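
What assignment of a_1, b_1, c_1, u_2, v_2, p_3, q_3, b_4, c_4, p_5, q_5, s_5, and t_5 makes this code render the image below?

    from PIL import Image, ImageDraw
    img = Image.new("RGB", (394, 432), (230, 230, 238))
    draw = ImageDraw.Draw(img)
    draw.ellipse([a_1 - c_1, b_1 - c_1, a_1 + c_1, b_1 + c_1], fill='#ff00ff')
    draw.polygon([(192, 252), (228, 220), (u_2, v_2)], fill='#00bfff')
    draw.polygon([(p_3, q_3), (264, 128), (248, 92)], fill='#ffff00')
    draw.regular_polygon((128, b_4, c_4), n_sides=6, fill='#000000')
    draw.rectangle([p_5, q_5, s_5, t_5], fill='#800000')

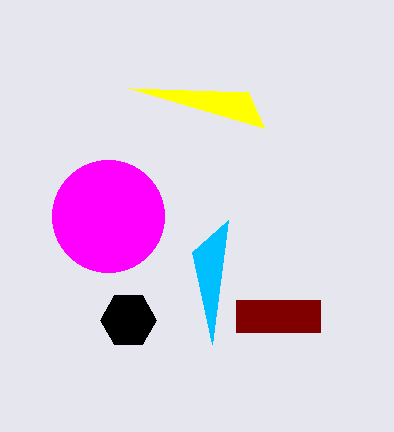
a_1 = 108; b_1 = 216; c_1 = 56; u_2 = 212; v_2 = 344; p_3 = 128; q_3 = 88; b_4 = 320; c_4 = 28; p_5 = 236; q_5 = 300; s_5 = 320; t_5 = 332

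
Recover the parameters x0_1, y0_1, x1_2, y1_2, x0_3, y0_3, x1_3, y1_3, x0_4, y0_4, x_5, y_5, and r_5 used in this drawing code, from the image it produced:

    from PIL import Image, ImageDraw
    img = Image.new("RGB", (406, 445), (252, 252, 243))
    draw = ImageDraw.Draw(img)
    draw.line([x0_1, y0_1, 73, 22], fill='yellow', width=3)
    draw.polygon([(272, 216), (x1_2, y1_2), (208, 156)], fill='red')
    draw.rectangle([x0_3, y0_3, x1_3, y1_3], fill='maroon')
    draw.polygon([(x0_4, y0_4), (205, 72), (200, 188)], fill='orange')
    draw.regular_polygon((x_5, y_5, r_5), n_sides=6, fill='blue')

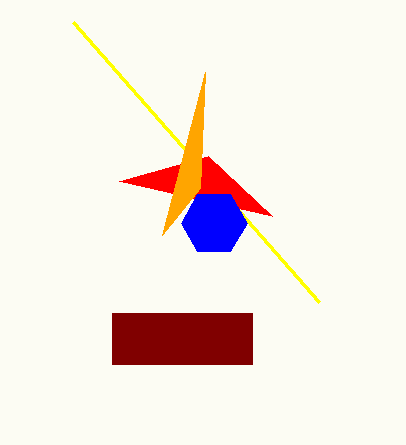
x0_1 = 319, y0_1 = 302, x1_2 = 119, y1_2 = 181, x0_3 = 112, y0_3 = 313, x1_3 = 252, y1_3 = 364, x0_4 = 162, y0_4 = 235, x_5 = 214, y_5 = 223, r_5 = 33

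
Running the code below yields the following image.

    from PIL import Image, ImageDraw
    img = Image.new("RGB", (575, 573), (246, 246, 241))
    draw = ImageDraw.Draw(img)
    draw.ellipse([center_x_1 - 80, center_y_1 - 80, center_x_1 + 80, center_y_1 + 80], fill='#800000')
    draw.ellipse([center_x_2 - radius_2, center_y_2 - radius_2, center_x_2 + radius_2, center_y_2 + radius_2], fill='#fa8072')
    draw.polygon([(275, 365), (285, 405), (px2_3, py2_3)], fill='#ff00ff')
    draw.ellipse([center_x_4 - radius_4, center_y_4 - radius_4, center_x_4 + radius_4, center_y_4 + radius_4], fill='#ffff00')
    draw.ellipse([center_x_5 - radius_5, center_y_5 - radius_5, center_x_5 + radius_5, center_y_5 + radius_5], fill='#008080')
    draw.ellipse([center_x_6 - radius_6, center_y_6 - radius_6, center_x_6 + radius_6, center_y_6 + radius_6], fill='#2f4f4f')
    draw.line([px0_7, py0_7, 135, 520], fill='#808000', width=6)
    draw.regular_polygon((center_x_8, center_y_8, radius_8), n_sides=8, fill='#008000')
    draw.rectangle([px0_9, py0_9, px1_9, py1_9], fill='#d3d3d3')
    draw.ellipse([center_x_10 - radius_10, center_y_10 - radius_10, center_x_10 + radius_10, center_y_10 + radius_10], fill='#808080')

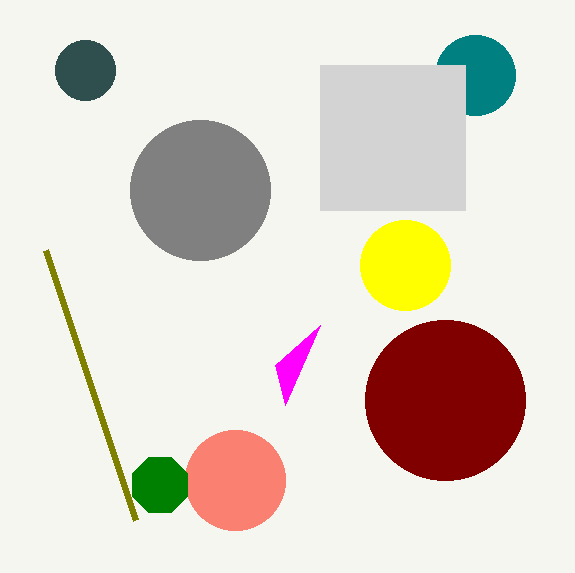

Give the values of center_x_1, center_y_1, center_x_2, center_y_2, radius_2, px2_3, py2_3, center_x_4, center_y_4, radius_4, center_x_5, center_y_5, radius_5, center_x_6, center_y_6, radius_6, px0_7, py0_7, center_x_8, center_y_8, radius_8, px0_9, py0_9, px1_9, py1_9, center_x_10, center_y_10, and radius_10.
center_x_1 = 445
center_y_1 = 400
center_x_2 = 235
center_y_2 = 480
radius_2 = 50
px2_3 = 320
py2_3 = 325
center_x_4 = 405
center_y_4 = 265
radius_4 = 45
center_x_5 = 475
center_y_5 = 75
radius_5 = 40
center_x_6 = 85
center_y_6 = 70
radius_6 = 30
px0_7 = 45
py0_7 = 250
center_x_8 = 160
center_y_8 = 485
radius_8 = 30
px0_9 = 320
py0_9 = 65
px1_9 = 465
py1_9 = 210
center_x_10 = 200
center_y_10 = 190
radius_10 = 70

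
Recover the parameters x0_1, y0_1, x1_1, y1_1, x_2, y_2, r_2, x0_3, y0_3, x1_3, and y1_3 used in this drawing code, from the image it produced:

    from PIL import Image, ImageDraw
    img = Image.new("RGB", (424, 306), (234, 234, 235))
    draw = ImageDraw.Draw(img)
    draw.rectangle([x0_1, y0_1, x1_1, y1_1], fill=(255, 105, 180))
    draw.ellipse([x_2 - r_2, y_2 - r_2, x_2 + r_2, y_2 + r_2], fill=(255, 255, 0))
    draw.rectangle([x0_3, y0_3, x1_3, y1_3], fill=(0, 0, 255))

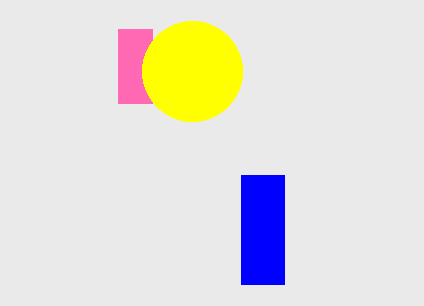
x0_1 = 118, y0_1 = 29, x1_1 = 152, y1_1 = 103, x_2 = 192, y_2 = 71, r_2 = 50, x0_3 = 241, y0_3 = 175, x1_3 = 284, y1_3 = 284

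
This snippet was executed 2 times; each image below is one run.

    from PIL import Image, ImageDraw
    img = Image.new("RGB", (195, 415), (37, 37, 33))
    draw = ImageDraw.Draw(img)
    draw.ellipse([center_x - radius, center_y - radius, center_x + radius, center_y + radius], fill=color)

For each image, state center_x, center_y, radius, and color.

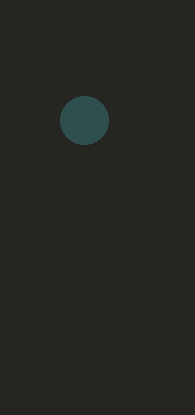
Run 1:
center_x = 84
center_y = 120
radius = 24
color = 'darkslategray'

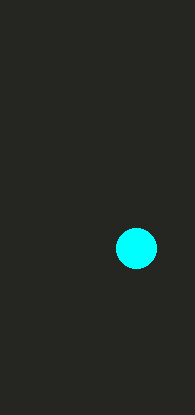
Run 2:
center_x = 136; center_y = 248; radius = 20; color = 'cyan'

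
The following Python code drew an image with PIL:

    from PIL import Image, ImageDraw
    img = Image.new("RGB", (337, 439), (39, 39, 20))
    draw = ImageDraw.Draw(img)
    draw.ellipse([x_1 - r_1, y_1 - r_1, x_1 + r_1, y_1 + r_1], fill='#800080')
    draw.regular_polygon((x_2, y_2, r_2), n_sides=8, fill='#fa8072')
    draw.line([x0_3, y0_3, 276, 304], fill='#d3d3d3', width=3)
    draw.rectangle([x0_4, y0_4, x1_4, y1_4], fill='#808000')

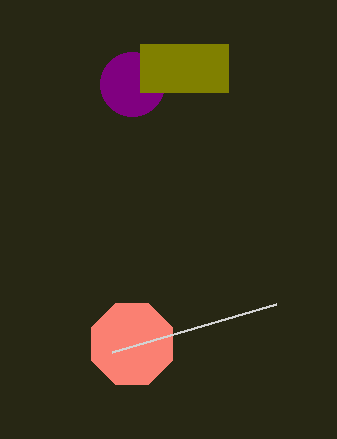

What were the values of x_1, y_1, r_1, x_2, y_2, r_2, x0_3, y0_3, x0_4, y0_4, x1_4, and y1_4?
x_1 = 132, y_1 = 84, r_1 = 32, x_2 = 132, y_2 = 344, r_2 = 44, x0_3 = 112, y0_3 = 352, x0_4 = 140, y0_4 = 44, x1_4 = 228, y1_4 = 92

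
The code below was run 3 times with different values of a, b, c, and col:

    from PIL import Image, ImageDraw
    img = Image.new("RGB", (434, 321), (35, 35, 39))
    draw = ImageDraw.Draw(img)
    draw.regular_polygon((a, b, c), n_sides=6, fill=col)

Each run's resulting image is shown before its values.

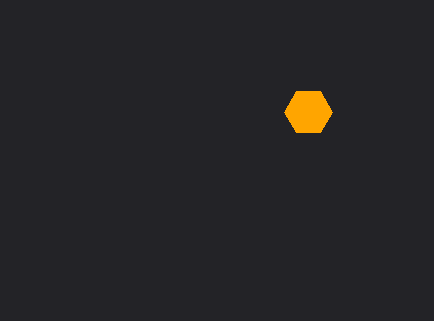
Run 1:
a = 308; b = 112; c = 24; col = 'orange'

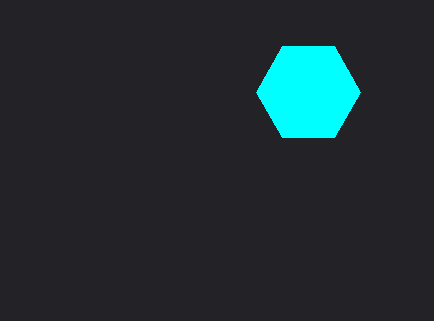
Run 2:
a = 308, b = 92, c = 52, col = 'cyan'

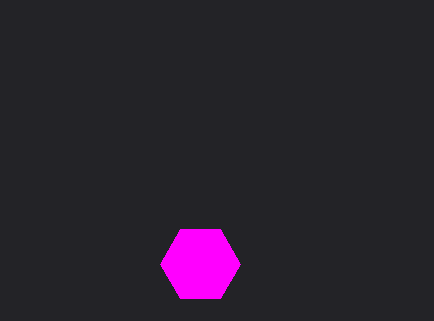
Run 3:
a = 200; b = 264; c = 40; col = 'magenta'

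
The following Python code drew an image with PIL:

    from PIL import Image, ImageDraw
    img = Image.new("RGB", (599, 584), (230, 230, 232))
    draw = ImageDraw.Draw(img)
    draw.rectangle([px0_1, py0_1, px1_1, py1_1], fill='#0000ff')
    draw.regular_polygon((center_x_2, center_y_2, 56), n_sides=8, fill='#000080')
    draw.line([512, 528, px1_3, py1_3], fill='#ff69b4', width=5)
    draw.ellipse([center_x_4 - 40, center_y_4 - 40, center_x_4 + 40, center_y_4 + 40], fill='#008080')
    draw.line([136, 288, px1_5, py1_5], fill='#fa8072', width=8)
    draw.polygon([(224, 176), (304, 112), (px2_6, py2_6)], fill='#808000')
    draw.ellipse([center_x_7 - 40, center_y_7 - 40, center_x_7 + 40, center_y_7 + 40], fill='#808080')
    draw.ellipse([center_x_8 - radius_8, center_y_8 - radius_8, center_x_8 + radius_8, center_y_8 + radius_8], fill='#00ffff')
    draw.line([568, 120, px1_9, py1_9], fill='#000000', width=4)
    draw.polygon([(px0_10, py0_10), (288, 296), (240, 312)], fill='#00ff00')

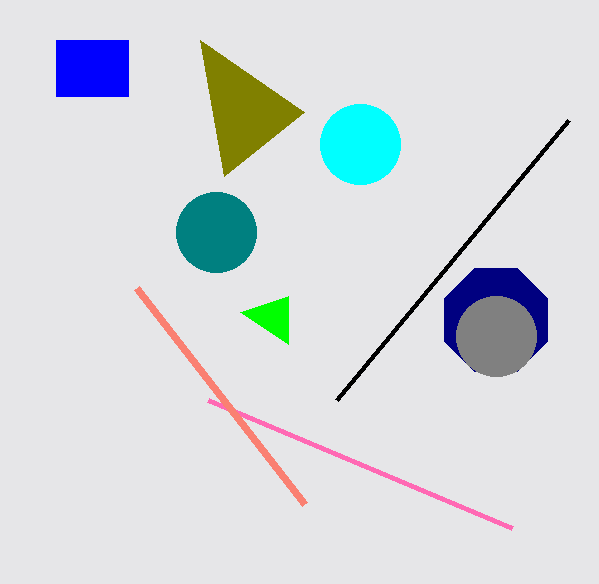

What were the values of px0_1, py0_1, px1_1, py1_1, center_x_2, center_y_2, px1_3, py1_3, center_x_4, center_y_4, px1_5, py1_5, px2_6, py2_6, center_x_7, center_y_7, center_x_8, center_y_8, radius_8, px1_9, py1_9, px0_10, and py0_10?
px0_1 = 56, py0_1 = 40, px1_1 = 128, py1_1 = 96, center_x_2 = 496, center_y_2 = 320, px1_3 = 208, py1_3 = 400, center_x_4 = 216, center_y_4 = 232, px1_5 = 304, py1_5 = 504, px2_6 = 200, py2_6 = 40, center_x_7 = 496, center_y_7 = 336, center_x_8 = 360, center_y_8 = 144, radius_8 = 40, px1_9 = 336, py1_9 = 400, px0_10 = 288, py0_10 = 344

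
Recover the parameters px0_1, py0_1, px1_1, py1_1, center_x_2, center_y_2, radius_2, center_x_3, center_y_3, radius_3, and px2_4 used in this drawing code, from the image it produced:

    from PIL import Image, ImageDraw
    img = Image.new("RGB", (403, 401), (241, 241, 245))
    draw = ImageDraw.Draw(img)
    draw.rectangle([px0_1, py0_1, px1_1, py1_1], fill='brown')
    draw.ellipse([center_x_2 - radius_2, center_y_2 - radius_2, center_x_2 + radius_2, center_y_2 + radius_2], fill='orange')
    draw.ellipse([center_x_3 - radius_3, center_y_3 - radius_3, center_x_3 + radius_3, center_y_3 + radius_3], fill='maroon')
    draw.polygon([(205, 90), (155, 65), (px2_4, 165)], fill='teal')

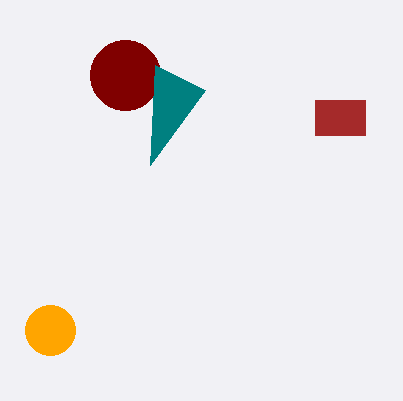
px0_1 = 315; py0_1 = 100; px1_1 = 365; py1_1 = 135; center_x_2 = 50; center_y_2 = 330; radius_2 = 25; center_x_3 = 125; center_y_3 = 75; radius_3 = 35; px2_4 = 150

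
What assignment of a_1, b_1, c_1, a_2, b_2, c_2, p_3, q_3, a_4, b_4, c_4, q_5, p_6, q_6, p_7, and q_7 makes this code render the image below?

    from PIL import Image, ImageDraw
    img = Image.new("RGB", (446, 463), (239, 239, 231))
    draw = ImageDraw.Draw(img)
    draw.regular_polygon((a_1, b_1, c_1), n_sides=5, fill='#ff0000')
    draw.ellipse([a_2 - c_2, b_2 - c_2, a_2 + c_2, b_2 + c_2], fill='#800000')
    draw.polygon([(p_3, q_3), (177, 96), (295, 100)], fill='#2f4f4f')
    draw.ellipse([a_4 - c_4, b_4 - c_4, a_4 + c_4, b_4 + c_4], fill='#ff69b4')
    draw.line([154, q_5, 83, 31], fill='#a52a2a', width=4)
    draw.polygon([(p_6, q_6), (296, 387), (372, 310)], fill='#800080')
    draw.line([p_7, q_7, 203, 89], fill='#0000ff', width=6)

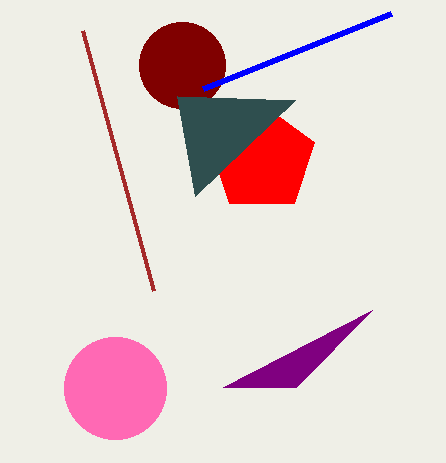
a_1 = 262
b_1 = 159
c_1 = 55
a_2 = 182
b_2 = 65
c_2 = 43
p_3 = 195
q_3 = 196
a_4 = 115
b_4 = 388
c_4 = 51
q_5 = 291
p_6 = 223
q_6 = 387
p_7 = 391
q_7 = 14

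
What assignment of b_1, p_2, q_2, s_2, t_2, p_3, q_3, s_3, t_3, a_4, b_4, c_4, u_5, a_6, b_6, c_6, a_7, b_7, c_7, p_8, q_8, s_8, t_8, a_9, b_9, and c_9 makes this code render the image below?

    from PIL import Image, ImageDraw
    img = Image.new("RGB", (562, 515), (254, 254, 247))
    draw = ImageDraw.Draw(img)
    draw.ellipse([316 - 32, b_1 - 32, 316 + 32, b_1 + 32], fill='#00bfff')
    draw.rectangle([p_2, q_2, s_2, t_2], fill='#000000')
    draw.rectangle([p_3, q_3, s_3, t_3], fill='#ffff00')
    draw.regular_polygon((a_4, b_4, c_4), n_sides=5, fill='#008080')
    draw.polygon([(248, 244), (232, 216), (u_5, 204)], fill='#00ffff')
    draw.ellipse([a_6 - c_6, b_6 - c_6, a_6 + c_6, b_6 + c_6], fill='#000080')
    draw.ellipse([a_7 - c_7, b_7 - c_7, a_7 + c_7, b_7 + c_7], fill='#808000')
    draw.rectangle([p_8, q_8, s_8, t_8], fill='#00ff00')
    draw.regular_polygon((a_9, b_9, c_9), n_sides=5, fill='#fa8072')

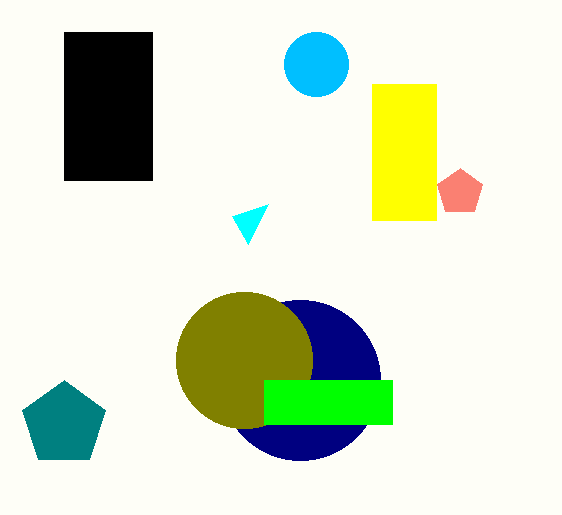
b_1 = 64, p_2 = 64, q_2 = 32, s_2 = 152, t_2 = 180, p_3 = 372, q_3 = 84, s_3 = 436, t_3 = 220, a_4 = 64, b_4 = 424, c_4 = 44, u_5 = 268, a_6 = 300, b_6 = 380, c_6 = 80, a_7 = 244, b_7 = 360, c_7 = 68, p_8 = 264, q_8 = 380, s_8 = 392, t_8 = 424, a_9 = 460, b_9 = 192, c_9 = 24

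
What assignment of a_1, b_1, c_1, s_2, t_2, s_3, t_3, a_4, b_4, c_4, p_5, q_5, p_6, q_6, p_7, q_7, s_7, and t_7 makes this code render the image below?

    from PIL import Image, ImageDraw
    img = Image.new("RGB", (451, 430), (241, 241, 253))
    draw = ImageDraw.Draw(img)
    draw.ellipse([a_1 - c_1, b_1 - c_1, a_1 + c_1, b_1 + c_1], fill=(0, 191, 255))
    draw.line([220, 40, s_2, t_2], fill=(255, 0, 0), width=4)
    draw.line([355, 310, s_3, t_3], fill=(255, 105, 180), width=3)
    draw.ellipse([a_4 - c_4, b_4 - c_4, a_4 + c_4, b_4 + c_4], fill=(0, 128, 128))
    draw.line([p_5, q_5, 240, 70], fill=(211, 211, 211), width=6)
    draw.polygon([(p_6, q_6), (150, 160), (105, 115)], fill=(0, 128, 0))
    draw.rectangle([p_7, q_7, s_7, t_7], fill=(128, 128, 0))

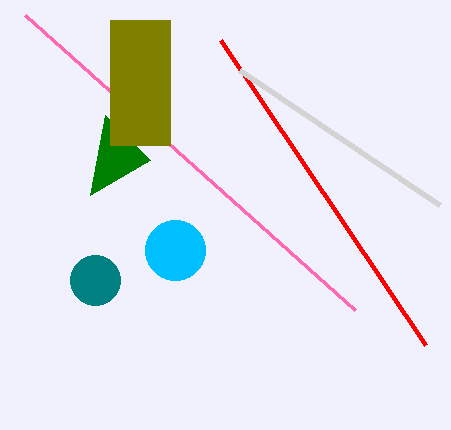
a_1 = 175, b_1 = 250, c_1 = 30, s_2 = 425, t_2 = 345, s_3 = 25, t_3 = 15, a_4 = 95, b_4 = 280, c_4 = 25, p_5 = 440, q_5 = 205, p_6 = 90, q_6 = 195, p_7 = 110, q_7 = 20, s_7 = 170, t_7 = 145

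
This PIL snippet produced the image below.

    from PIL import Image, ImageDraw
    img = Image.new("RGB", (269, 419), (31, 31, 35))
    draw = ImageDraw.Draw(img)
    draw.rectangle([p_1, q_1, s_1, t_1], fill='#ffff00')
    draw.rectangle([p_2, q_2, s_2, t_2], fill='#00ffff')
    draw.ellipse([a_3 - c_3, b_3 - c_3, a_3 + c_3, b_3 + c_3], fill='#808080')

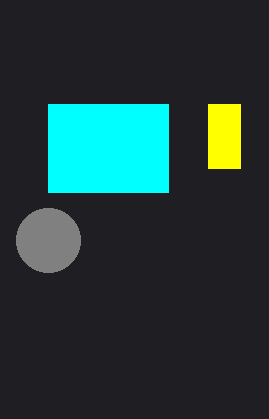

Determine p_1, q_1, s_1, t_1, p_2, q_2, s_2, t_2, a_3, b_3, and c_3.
p_1 = 208, q_1 = 104, s_1 = 240, t_1 = 168, p_2 = 48, q_2 = 104, s_2 = 168, t_2 = 192, a_3 = 48, b_3 = 240, c_3 = 32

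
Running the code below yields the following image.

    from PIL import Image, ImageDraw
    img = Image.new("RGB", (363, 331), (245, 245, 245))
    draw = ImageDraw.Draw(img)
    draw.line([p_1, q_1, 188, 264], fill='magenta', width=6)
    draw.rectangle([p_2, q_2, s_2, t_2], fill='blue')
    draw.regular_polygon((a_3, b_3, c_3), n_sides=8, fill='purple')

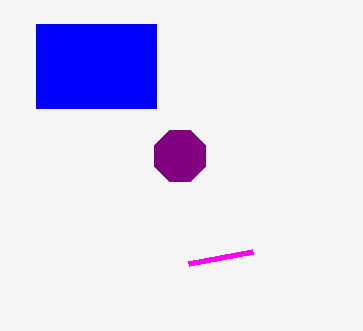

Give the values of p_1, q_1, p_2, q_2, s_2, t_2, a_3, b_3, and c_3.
p_1 = 252
q_1 = 252
p_2 = 36
q_2 = 24
s_2 = 156
t_2 = 108
a_3 = 180
b_3 = 156
c_3 = 28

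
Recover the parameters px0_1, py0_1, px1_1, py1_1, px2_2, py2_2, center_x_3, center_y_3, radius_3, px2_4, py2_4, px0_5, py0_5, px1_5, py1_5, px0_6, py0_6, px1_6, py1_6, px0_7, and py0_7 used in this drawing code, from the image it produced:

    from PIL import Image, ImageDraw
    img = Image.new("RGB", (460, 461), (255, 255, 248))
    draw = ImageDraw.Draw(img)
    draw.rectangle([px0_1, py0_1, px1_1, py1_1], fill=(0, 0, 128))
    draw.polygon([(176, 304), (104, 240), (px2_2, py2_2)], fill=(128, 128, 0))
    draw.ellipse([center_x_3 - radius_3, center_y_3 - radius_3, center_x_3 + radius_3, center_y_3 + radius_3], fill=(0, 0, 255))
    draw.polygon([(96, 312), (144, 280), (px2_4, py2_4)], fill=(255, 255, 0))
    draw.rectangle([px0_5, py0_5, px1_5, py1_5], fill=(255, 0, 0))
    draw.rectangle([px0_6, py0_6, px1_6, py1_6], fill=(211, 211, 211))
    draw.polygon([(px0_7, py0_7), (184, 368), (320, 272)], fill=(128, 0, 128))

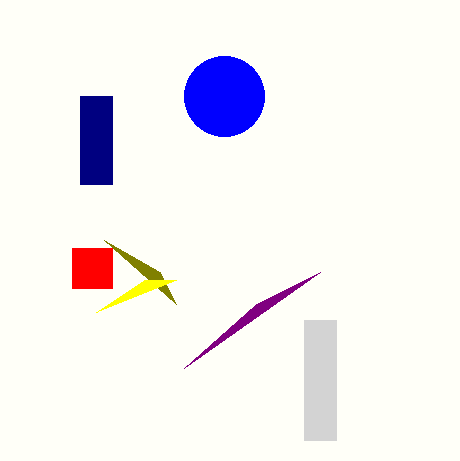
px0_1 = 80, py0_1 = 96, px1_1 = 112, py1_1 = 184, px2_2 = 160, py2_2 = 272, center_x_3 = 224, center_y_3 = 96, radius_3 = 40, px2_4 = 176, py2_4 = 280, px0_5 = 72, py0_5 = 248, px1_5 = 112, py1_5 = 288, px0_6 = 304, py0_6 = 320, px1_6 = 336, py1_6 = 440, px0_7 = 256, py0_7 = 304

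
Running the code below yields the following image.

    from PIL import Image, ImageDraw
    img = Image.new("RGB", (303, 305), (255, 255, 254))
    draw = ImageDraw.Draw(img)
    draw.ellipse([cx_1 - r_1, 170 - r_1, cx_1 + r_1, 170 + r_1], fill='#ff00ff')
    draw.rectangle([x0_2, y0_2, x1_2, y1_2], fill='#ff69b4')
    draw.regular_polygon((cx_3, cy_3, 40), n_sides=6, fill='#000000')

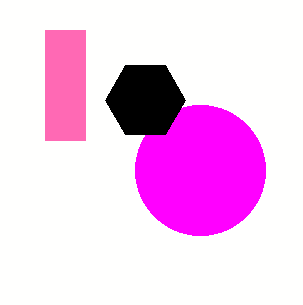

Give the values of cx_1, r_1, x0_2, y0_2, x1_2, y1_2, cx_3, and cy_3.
cx_1 = 200
r_1 = 65
x0_2 = 45
y0_2 = 30
x1_2 = 85
y1_2 = 140
cx_3 = 145
cy_3 = 100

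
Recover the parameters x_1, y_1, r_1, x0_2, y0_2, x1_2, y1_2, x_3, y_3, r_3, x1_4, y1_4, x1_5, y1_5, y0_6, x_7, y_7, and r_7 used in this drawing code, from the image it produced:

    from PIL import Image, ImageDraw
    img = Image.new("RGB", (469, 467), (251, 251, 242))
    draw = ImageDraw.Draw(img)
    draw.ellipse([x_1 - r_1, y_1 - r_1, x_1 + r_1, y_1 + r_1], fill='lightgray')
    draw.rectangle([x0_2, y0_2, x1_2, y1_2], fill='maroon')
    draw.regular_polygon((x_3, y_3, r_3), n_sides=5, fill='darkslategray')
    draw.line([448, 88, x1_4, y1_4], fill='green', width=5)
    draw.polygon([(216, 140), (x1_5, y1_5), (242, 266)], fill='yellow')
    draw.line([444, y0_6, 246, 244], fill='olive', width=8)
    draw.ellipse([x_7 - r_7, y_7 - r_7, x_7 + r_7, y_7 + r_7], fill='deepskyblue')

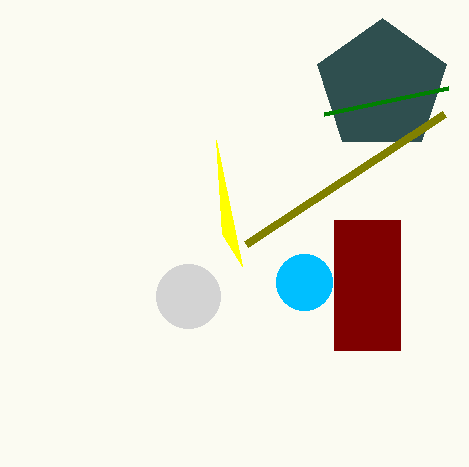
x_1 = 188; y_1 = 296; r_1 = 32; x0_2 = 334; y0_2 = 220; x1_2 = 400; y1_2 = 350; x_3 = 382; y_3 = 86; r_3 = 68; x1_4 = 324; y1_4 = 114; x1_5 = 222; y1_5 = 234; y0_6 = 114; x_7 = 304; y_7 = 282; r_7 = 28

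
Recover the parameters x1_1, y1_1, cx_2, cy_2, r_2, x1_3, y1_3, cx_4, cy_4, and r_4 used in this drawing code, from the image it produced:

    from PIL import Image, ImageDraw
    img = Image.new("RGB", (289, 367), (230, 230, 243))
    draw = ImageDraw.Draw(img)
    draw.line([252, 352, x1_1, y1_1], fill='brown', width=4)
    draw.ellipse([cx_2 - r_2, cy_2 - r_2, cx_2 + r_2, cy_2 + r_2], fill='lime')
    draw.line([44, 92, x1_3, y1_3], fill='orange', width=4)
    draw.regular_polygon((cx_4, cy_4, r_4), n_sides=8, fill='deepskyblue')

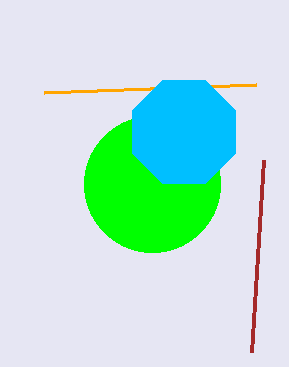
x1_1 = 264; y1_1 = 160; cx_2 = 152; cy_2 = 184; r_2 = 68; x1_3 = 256; y1_3 = 84; cx_4 = 184; cy_4 = 132; r_4 = 56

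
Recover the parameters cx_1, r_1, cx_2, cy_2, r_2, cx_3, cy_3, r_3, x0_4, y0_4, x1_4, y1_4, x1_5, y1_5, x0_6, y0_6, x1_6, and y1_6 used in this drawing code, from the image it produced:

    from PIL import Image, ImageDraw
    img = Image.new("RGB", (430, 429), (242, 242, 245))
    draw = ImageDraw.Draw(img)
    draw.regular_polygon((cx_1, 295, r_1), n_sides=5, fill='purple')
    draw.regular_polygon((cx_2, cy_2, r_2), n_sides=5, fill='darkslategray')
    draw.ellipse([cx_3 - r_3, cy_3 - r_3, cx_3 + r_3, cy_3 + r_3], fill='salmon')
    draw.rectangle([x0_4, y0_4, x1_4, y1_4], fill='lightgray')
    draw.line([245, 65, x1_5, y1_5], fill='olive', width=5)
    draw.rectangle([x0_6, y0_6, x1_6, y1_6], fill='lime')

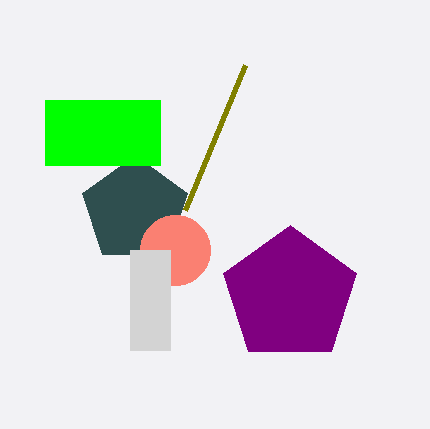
cx_1 = 290
r_1 = 70
cx_2 = 135
cy_2 = 210
r_2 = 55
cx_3 = 175
cy_3 = 250
r_3 = 35
x0_4 = 130
y0_4 = 250
x1_4 = 170
y1_4 = 350
x1_5 = 185
y1_5 = 210
x0_6 = 45
y0_6 = 100
x1_6 = 160
y1_6 = 165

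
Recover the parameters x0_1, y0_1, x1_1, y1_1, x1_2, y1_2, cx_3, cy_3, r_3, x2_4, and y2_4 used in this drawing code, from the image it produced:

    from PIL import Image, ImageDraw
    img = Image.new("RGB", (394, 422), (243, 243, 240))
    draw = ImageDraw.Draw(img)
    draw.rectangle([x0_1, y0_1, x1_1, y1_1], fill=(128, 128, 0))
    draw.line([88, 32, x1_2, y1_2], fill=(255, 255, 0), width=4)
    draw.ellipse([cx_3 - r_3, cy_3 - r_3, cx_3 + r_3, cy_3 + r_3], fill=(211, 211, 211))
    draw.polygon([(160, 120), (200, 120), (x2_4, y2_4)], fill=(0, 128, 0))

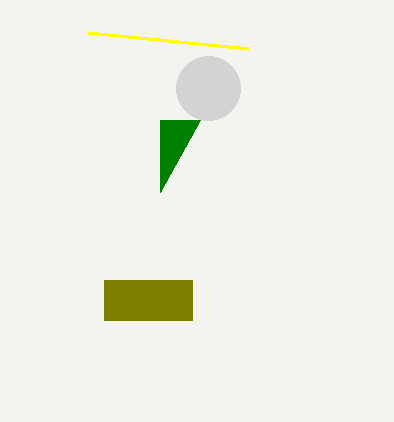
x0_1 = 104
y0_1 = 280
x1_1 = 192
y1_1 = 320
x1_2 = 248
y1_2 = 48
cx_3 = 208
cy_3 = 88
r_3 = 32
x2_4 = 160
y2_4 = 192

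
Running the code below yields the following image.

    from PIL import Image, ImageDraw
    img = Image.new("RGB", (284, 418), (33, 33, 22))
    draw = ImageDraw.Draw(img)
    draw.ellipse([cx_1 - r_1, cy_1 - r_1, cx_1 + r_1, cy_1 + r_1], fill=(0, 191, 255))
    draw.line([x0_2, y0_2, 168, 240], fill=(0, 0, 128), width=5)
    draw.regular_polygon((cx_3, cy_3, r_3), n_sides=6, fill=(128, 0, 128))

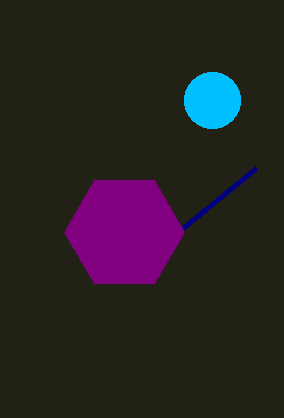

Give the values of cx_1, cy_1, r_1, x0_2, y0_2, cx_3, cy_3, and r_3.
cx_1 = 212
cy_1 = 100
r_1 = 28
x0_2 = 256
y0_2 = 168
cx_3 = 124
cy_3 = 232
r_3 = 60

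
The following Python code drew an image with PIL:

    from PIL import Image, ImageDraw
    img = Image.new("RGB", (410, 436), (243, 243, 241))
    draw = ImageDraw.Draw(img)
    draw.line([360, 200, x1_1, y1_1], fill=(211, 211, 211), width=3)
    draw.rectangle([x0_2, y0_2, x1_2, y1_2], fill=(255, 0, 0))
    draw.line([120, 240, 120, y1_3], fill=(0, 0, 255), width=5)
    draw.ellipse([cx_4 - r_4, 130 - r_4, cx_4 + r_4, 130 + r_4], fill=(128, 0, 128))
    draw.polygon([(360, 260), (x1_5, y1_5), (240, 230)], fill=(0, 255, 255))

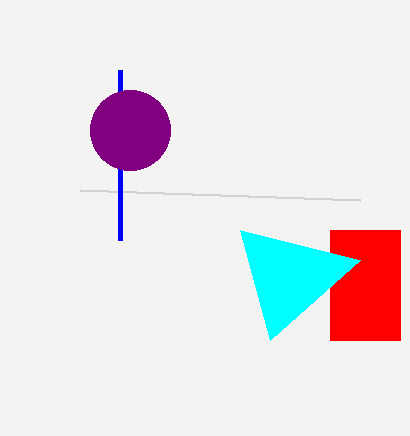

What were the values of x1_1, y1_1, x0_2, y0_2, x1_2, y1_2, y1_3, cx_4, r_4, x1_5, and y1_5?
x1_1 = 80, y1_1 = 190, x0_2 = 330, y0_2 = 230, x1_2 = 400, y1_2 = 340, y1_3 = 70, cx_4 = 130, r_4 = 40, x1_5 = 270, y1_5 = 340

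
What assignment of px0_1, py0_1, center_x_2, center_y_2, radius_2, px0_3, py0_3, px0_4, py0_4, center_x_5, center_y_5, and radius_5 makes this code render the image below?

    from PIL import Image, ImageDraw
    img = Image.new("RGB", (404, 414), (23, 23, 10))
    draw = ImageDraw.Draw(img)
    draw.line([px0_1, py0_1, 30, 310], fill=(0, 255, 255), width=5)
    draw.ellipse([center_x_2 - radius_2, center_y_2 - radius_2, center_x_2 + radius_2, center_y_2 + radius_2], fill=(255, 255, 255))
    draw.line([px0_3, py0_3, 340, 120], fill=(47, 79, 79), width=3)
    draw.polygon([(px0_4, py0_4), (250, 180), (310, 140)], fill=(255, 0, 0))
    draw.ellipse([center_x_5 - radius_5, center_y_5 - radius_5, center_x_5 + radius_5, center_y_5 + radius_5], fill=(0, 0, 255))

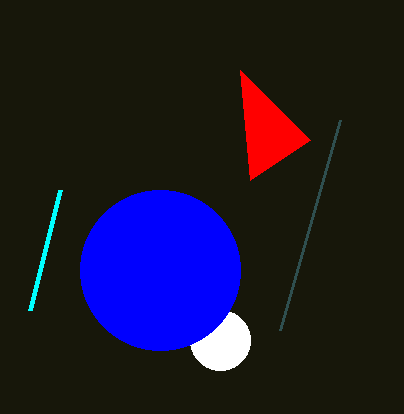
px0_1 = 60
py0_1 = 190
center_x_2 = 220
center_y_2 = 340
radius_2 = 30
px0_3 = 280
py0_3 = 330
px0_4 = 240
py0_4 = 70
center_x_5 = 160
center_y_5 = 270
radius_5 = 80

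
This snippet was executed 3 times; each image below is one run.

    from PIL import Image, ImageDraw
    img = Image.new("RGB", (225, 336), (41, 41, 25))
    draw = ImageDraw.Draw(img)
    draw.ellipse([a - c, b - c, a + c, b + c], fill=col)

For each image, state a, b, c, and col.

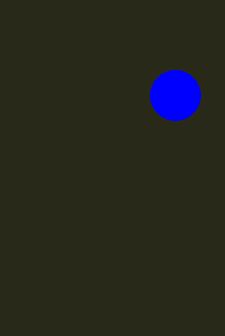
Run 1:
a = 175, b = 95, c = 25, col = 'blue'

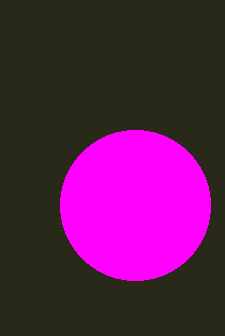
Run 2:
a = 135; b = 205; c = 75; col = 'magenta'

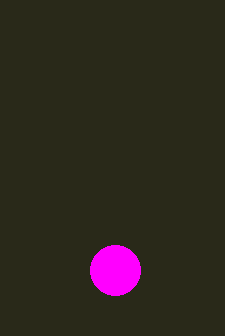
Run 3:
a = 115; b = 270; c = 25; col = 'magenta'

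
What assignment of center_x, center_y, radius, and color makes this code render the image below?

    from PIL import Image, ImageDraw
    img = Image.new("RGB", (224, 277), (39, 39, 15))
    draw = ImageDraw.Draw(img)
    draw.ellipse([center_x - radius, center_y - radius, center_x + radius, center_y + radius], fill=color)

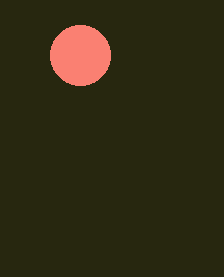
center_x = 80; center_y = 55; radius = 30; color = 'salmon'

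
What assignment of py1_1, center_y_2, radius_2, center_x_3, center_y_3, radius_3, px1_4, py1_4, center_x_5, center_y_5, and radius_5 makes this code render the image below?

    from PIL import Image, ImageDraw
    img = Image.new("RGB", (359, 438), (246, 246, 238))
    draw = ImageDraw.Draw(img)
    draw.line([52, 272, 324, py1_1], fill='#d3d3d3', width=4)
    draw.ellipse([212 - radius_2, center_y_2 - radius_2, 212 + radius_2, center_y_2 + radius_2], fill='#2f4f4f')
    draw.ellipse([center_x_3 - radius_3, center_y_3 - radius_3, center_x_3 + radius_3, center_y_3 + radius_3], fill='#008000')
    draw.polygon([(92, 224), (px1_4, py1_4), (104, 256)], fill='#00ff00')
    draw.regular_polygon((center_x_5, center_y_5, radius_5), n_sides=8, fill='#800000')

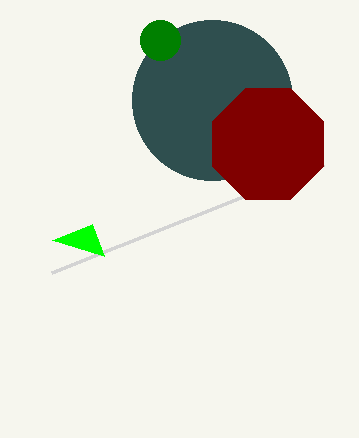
py1_1 = 164; center_y_2 = 100; radius_2 = 80; center_x_3 = 160; center_y_3 = 40; radius_3 = 20; px1_4 = 52; py1_4 = 240; center_x_5 = 268; center_y_5 = 144; radius_5 = 60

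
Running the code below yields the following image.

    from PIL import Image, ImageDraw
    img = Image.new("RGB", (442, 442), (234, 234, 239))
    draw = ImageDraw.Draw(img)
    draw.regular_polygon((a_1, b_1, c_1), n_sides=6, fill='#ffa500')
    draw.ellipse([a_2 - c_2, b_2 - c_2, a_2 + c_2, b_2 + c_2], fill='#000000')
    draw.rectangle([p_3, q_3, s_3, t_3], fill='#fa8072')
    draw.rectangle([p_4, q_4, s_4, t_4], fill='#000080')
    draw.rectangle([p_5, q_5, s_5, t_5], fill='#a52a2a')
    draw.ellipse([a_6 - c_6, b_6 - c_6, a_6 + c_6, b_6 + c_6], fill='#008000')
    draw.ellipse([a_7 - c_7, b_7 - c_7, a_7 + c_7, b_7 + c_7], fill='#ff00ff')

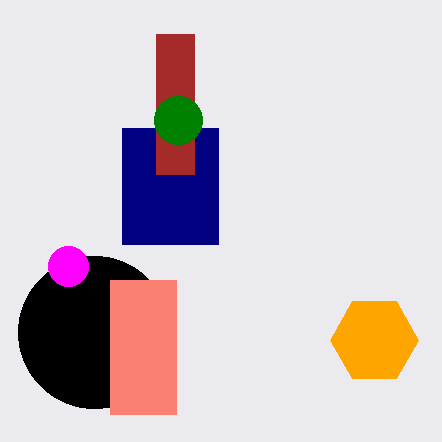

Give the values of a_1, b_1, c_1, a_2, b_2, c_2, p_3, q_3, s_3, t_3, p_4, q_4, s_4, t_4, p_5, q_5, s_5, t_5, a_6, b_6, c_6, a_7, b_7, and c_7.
a_1 = 374; b_1 = 340; c_1 = 44; a_2 = 94; b_2 = 332; c_2 = 76; p_3 = 110; q_3 = 280; s_3 = 176; t_3 = 414; p_4 = 122; q_4 = 128; s_4 = 218; t_4 = 244; p_5 = 156; q_5 = 34; s_5 = 194; t_5 = 174; a_6 = 178; b_6 = 120; c_6 = 24; a_7 = 68; b_7 = 266; c_7 = 20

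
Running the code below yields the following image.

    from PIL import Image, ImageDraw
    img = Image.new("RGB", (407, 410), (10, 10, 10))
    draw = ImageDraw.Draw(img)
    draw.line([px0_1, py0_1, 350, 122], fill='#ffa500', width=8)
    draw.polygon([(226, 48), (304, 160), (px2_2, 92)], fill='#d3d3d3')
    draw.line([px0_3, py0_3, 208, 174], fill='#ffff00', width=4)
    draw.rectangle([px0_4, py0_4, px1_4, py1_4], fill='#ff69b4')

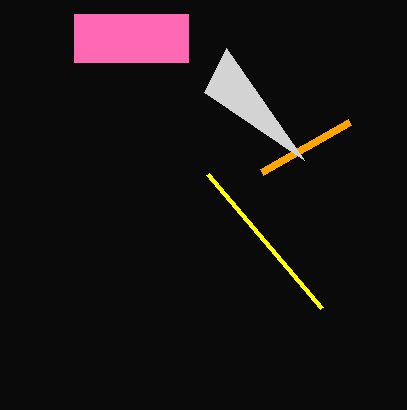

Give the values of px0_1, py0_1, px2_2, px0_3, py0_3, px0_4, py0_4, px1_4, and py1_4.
px0_1 = 262; py0_1 = 172; px2_2 = 204; px0_3 = 322; py0_3 = 308; px0_4 = 74; py0_4 = 14; px1_4 = 188; py1_4 = 62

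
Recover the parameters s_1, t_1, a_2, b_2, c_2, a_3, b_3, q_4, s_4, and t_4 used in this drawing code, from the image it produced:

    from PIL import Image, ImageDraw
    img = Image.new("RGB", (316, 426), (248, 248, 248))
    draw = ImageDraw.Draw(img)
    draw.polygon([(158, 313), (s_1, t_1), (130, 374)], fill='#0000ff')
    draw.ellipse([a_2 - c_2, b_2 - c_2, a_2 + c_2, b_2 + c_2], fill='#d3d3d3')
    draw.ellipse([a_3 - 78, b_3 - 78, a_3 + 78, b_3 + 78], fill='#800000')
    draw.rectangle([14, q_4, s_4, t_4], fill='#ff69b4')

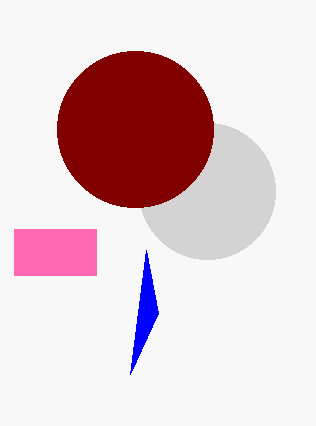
s_1 = 146, t_1 = 250, a_2 = 207, b_2 = 191, c_2 = 68, a_3 = 135, b_3 = 129, q_4 = 229, s_4 = 96, t_4 = 275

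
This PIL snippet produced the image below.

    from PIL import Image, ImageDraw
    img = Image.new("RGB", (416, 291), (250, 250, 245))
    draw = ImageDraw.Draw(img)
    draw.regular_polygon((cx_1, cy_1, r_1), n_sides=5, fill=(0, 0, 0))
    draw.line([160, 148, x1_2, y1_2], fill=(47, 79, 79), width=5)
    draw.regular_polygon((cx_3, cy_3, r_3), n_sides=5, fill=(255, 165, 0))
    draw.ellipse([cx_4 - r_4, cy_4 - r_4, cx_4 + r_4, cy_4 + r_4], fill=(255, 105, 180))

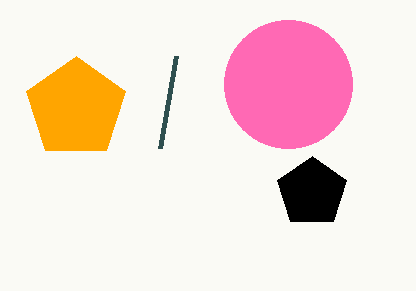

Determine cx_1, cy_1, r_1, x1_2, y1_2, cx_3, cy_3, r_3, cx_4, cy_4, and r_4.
cx_1 = 312, cy_1 = 192, r_1 = 36, x1_2 = 176, y1_2 = 56, cx_3 = 76, cy_3 = 108, r_3 = 52, cx_4 = 288, cy_4 = 84, r_4 = 64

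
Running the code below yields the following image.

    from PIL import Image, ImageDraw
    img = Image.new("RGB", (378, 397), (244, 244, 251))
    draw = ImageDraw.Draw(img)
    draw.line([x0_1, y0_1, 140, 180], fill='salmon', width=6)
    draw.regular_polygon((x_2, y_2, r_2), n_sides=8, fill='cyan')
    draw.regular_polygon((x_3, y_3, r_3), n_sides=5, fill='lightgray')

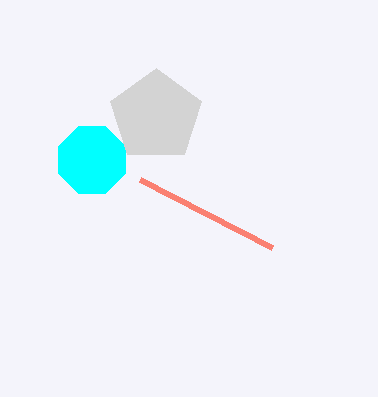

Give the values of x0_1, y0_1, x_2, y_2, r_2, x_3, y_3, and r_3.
x0_1 = 272
y0_1 = 248
x_2 = 92
y_2 = 160
r_2 = 36
x_3 = 156
y_3 = 116
r_3 = 48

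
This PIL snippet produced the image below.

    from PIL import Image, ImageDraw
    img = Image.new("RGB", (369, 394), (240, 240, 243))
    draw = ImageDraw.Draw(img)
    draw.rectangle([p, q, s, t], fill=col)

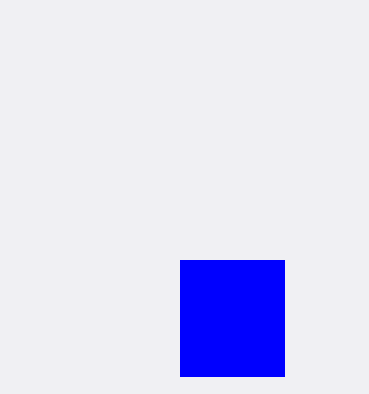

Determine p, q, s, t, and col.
p = 180; q = 260; s = 284; t = 376; col = 'blue'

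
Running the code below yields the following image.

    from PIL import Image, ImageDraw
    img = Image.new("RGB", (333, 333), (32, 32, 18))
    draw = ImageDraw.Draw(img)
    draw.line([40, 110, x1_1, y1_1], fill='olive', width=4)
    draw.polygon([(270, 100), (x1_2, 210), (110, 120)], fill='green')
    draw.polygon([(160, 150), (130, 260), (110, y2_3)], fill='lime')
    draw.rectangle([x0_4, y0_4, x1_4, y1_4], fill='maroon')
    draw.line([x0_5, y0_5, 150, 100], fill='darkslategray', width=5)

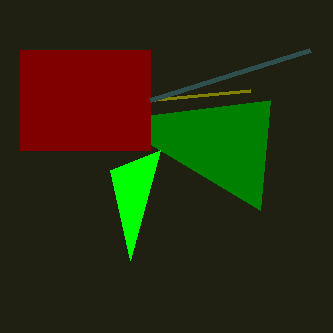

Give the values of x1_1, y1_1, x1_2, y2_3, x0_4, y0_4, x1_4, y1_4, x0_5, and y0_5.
x1_1 = 250, y1_1 = 90, x1_2 = 260, y2_3 = 170, x0_4 = 20, y0_4 = 50, x1_4 = 150, y1_4 = 150, x0_5 = 310, y0_5 = 50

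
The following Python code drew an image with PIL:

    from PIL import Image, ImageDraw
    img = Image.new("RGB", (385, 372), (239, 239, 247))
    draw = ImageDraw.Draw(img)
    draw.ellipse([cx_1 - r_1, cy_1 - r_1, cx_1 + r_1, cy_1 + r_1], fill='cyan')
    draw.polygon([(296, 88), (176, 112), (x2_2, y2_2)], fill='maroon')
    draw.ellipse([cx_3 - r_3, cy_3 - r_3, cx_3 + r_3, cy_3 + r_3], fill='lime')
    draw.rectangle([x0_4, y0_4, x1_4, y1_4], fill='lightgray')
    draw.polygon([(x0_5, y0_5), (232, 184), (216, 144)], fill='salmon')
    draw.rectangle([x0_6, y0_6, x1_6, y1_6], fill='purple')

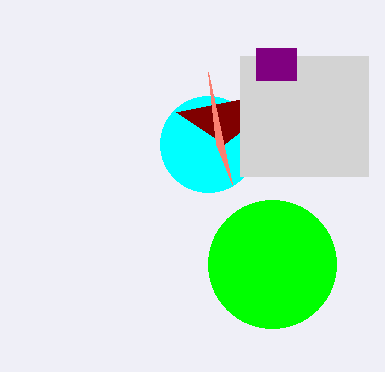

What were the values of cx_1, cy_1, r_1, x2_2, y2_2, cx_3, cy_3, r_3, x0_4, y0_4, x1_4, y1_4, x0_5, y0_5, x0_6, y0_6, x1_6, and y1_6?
cx_1 = 208; cy_1 = 144; r_1 = 48; x2_2 = 224; y2_2 = 144; cx_3 = 272; cy_3 = 264; r_3 = 64; x0_4 = 240; y0_4 = 56; x1_4 = 368; y1_4 = 176; x0_5 = 208; y0_5 = 72; x0_6 = 256; y0_6 = 48; x1_6 = 296; y1_6 = 80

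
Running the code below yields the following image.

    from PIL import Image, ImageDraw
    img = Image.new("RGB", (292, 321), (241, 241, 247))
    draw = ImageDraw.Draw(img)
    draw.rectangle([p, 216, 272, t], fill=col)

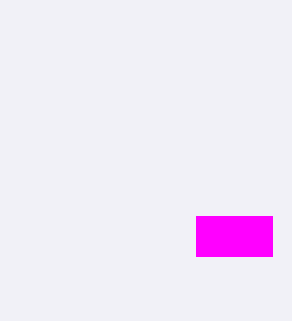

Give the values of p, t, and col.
p = 196
t = 256
col = 'magenta'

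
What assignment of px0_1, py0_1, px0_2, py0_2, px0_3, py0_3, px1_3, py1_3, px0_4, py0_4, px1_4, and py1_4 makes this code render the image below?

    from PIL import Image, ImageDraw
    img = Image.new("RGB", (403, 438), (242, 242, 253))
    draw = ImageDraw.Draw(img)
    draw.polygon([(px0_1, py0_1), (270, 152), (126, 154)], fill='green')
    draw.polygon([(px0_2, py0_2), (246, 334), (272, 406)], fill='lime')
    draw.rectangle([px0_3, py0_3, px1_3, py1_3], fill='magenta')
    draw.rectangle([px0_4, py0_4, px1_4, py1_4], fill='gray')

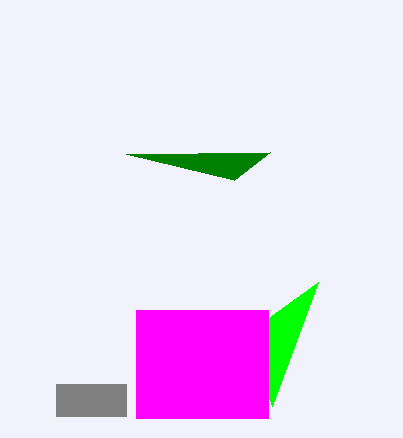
px0_1 = 234
py0_1 = 180
px0_2 = 318
py0_2 = 282
px0_3 = 136
py0_3 = 310
px1_3 = 268
py1_3 = 418
px0_4 = 56
py0_4 = 384
px1_4 = 126
py1_4 = 416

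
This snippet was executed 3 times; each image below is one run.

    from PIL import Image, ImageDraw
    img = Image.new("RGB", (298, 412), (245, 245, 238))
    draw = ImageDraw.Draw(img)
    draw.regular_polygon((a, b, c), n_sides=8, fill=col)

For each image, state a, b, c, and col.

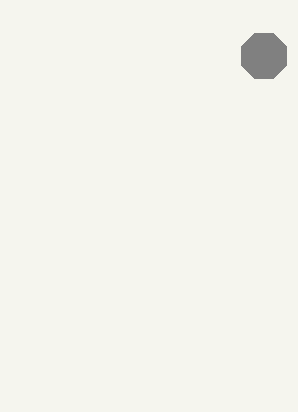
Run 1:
a = 264; b = 56; c = 24; col = 'gray'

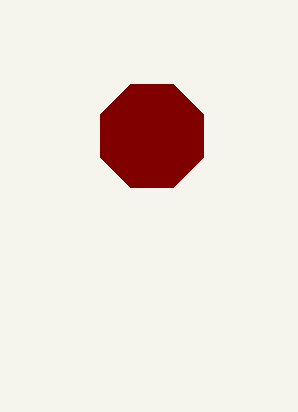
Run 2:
a = 152; b = 136; c = 56; col = 'maroon'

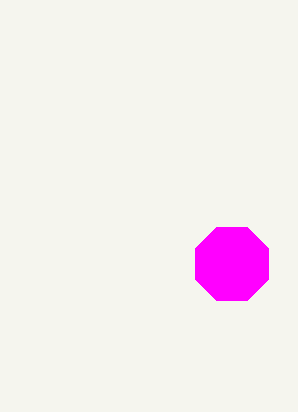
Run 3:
a = 232
b = 264
c = 40
col = 'magenta'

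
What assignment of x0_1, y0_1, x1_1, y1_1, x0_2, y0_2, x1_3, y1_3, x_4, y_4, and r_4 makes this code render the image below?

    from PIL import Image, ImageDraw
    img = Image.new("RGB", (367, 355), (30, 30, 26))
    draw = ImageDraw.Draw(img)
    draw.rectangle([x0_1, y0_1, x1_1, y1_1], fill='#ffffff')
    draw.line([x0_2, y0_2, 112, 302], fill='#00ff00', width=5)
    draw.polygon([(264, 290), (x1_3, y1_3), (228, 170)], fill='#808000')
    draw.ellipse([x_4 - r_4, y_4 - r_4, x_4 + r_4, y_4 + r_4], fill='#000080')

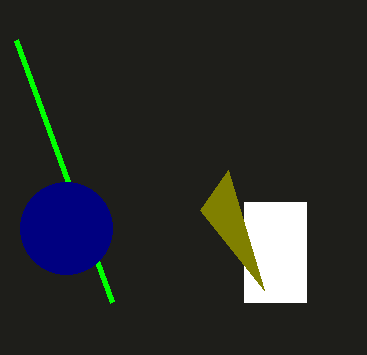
x0_1 = 244
y0_1 = 202
x1_1 = 306
y1_1 = 302
x0_2 = 16
y0_2 = 40
x1_3 = 200
y1_3 = 210
x_4 = 66
y_4 = 228
r_4 = 46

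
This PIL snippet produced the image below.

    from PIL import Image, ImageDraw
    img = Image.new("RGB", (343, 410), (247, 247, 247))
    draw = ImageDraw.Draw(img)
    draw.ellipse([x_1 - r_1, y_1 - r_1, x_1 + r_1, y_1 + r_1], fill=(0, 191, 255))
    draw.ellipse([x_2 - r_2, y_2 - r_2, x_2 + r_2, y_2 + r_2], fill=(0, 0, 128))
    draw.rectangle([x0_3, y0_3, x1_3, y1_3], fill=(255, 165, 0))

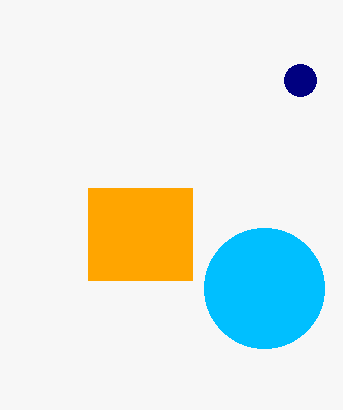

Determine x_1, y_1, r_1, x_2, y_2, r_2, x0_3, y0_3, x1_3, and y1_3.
x_1 = 264
y_1 = 288
r_1 = 60
x_2 = 300
y_2 = 80
r_2 = 16
x0_3 = 88
y0_3 = 188
x1_3 = 192
y1_3 = 280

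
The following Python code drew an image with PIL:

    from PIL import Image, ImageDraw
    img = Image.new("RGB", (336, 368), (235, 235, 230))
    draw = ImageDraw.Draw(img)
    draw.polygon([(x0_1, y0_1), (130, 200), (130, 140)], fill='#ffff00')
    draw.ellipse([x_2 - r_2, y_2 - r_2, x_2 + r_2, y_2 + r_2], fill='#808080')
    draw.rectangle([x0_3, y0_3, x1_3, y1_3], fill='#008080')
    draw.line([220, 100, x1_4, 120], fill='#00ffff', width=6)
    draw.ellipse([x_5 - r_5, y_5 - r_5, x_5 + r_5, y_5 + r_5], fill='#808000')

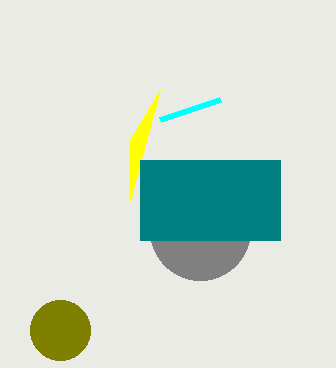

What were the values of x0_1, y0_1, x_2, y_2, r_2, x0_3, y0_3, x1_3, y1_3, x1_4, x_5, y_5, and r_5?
x0_1 = 160, y0_1 = 90, x_2 = 200, y_2 = 230, r_2 = 50, x0_3 = 140, y0_3 = 160, x1_3 = 280, y1_3 = 240, x1_4 = 160, x_5 = 60, y_5 = 330, r_5 = 30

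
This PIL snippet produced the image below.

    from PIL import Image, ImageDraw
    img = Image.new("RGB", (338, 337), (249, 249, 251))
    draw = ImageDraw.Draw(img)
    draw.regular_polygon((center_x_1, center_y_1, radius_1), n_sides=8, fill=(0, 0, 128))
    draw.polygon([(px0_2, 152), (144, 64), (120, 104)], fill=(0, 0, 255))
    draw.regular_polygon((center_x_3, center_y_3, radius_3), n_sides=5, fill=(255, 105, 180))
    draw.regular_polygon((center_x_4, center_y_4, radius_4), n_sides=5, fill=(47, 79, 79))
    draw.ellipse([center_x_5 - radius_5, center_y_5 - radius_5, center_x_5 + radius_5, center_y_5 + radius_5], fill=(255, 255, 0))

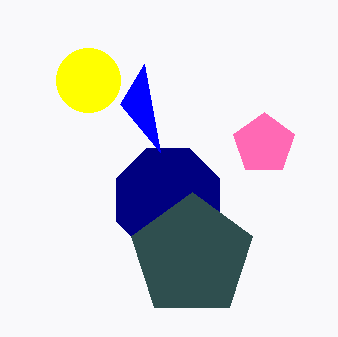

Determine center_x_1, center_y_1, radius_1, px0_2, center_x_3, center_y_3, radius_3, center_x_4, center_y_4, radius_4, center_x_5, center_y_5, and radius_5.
center_x_1 = 168
center_y_1 = 200
radius_1 = 56
px0_2 = 160
center_x_3 = 264
center_y_3 = 144
radius_3 = 32
center_x_4 = 192
center_y_4 = 256
radius_4 = 64
center_x_5 = 88
center_y_5 = 80
radius_5 = 32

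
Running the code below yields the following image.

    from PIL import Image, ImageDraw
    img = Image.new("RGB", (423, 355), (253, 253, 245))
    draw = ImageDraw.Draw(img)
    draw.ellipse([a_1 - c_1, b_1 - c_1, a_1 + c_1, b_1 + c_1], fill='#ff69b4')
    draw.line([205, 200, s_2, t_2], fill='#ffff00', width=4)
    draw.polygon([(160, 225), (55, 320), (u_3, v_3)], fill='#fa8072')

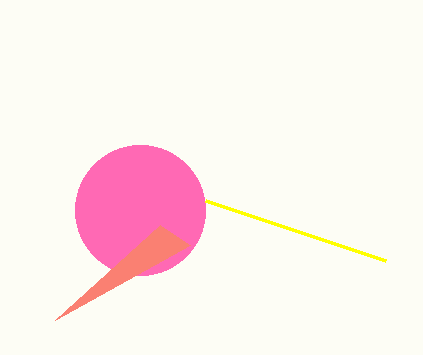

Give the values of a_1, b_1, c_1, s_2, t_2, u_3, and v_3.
a_1 = 140
b_1 = 210
c_1 = 65
s_2 = 385
t_2 = 260
u_3 = 190
v_3 = 245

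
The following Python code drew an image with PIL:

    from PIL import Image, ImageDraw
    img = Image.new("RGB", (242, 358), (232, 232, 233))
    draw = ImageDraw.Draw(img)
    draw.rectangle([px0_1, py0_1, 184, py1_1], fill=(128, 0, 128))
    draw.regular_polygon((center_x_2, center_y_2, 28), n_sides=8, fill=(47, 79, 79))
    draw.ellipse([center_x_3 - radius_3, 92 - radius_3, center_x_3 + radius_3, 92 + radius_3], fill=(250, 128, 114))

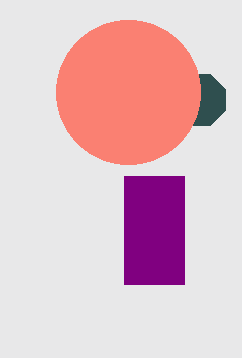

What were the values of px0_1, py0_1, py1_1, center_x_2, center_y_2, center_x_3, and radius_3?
px0_1 = 124, py0_1 = 176, py1_1 = 284, center_x_2 = 200, center_y_2 = 100, center_x_3 = 128, radius_3 = 72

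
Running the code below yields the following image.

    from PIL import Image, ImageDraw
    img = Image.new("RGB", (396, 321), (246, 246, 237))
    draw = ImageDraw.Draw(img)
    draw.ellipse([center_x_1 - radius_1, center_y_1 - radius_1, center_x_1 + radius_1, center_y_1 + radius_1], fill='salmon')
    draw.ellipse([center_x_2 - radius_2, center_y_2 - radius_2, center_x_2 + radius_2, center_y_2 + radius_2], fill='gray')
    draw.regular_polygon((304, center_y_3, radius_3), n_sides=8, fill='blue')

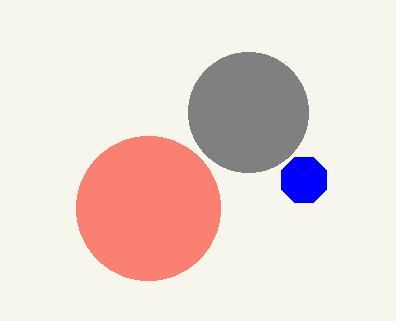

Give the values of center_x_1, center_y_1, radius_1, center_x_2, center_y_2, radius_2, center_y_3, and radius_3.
center_x_1 = 148, center_y_1 = 208, radius_1 = 72, center_x_2 = 248, center_y_2 = 112, radius_2 = 60, center_y_3 = 180, radius_3 = 24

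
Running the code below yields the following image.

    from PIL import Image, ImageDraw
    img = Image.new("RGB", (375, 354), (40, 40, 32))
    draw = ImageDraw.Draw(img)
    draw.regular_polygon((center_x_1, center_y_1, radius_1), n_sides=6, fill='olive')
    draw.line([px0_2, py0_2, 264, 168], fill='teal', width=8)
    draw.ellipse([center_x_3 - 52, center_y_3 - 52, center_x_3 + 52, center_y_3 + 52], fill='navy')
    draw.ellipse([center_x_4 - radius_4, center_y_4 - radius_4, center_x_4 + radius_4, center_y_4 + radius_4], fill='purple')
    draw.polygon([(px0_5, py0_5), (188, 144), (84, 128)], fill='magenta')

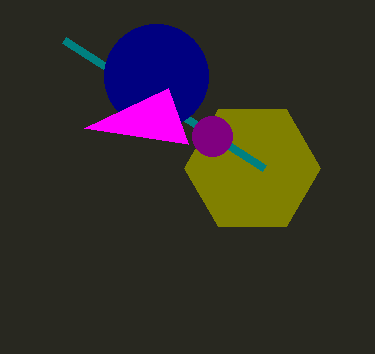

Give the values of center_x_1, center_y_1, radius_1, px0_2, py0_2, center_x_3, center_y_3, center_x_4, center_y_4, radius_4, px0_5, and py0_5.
center_x_1 = 252
center_y_1 = 168
radius_1 = 68
px0_2 = 64
py0_2 = 40
center_x_3 = 156
center_y_3 = 76
center_x_4 = 212
center_y_4 = 136
radius_4 = 20
px0_5 = 168
py0_5 = 88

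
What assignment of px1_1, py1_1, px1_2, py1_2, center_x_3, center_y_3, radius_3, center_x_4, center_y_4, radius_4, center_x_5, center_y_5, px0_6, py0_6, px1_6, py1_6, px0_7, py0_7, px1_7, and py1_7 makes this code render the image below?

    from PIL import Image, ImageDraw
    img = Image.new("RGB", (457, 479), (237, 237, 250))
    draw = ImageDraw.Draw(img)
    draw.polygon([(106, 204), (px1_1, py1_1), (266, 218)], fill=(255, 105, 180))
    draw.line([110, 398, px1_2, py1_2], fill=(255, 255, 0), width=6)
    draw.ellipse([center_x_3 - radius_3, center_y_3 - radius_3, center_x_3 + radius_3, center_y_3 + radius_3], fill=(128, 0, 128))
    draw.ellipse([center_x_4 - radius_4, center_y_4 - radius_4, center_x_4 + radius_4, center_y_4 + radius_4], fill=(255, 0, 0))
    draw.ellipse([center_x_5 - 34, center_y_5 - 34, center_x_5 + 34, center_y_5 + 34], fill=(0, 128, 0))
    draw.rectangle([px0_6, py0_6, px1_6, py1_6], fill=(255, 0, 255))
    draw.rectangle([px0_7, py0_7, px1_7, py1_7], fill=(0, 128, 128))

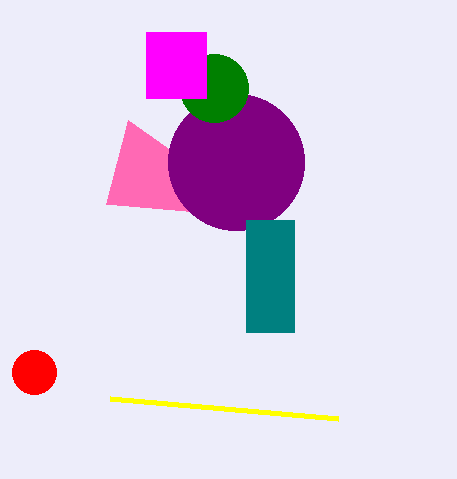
px1_1 = 128, py1_1 = 120, px1_2 = 338, py1_2 = 418, center_x_3 = 236, center_y_3 = 162, radius_3 = 68, center_x_4 = 34, center_y_4 = 372, radius_4 = 22, center_x_5 = 214, center_y_5 = 88, px0_6 = 146, py0_6 = 32, px1_6 = 206, py1_6 = 98, px0_7 = 246, py0_7 = 220, px1_7 = 294, py1_7 = 332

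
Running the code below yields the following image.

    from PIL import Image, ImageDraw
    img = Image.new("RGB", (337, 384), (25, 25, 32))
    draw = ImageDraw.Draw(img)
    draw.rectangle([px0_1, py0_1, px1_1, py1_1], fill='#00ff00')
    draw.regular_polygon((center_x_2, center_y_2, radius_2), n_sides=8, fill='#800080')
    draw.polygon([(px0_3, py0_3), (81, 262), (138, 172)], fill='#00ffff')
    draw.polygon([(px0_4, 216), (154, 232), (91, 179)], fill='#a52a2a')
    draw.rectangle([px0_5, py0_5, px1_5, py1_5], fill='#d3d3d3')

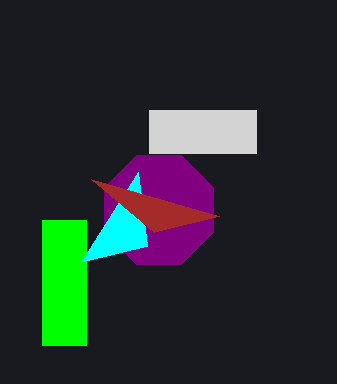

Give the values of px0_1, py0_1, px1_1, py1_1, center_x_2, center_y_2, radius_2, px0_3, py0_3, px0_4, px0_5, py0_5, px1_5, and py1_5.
px0_1 = 42, py0_1 = 220, px1_1 = 86, py1_1 = 345, center_x_2 = 159, center_y_2 = 210, radius_2 = 59, px0_3 = 147, py0_3 = 246, px0_4 = 219, px0_5 = 149, py0_5 = 110, px1_5 = 256, py1_5 = 153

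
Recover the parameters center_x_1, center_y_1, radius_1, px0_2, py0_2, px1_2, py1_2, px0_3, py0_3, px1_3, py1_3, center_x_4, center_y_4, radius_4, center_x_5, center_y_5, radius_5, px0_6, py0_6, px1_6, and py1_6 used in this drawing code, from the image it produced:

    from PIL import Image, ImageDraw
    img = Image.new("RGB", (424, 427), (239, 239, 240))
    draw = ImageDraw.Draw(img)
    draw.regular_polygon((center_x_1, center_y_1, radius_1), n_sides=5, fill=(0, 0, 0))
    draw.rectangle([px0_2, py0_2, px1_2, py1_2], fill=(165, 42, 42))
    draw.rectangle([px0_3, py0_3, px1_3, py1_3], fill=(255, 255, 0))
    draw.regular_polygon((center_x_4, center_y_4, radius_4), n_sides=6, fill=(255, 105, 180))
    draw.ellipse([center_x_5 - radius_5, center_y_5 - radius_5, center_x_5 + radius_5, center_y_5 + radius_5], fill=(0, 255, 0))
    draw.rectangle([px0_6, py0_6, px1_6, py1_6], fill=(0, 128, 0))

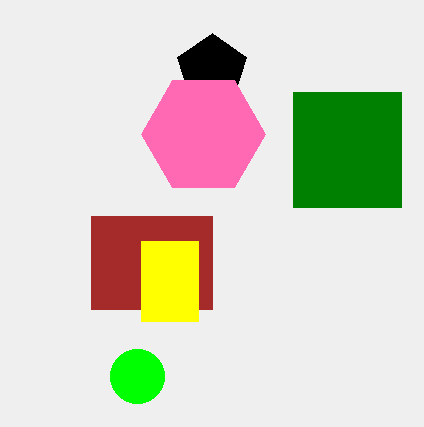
center_x_1 = 212
center_y_1 = 69
radius_1 = 36
px0_2 = 91
py0_2 = 216
px1_2 = 212
py1_2 = 309
px0_3 = 141
py0_3 = 241
px1_3 = 198
py1_3 = 321
center_x_4 = 203
center_y_4 = 134
radius_4 = 62
center_x_5 = 137
center_y_5 = 376
radius_5 = 27
px0_6 = 293
py0_6 = 92
px1_6 = 401
py1_6 = 207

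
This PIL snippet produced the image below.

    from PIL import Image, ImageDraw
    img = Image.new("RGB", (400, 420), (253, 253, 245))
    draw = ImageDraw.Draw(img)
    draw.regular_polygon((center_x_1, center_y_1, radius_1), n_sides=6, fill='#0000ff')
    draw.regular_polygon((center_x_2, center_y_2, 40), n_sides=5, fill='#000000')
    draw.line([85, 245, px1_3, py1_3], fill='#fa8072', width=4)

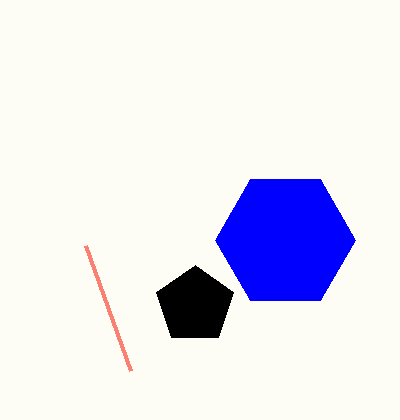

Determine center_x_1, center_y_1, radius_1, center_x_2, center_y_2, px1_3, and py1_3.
center_x_1 = 285
center_y_1 = 240
radius_1 = 70
center_x_2 = 195
center_y_2 = 305
px1_3 = 130
py1_3 = 370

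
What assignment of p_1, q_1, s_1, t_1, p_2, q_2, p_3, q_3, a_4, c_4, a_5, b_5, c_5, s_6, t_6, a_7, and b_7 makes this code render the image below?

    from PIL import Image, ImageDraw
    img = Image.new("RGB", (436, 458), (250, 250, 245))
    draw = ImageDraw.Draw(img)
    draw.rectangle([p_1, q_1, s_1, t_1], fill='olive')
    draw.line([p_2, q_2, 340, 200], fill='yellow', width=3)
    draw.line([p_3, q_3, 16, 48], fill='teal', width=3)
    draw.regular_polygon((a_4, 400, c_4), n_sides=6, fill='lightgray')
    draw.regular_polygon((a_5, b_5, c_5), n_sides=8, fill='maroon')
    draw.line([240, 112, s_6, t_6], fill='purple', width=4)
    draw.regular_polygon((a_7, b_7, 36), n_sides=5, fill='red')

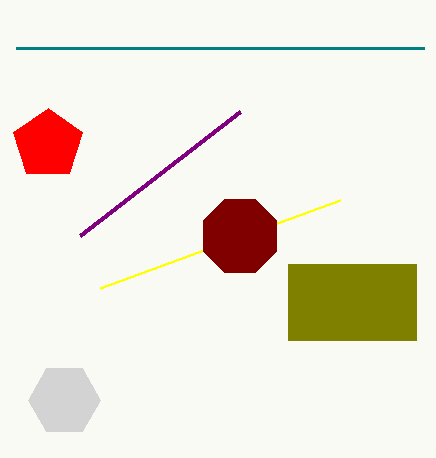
p_1 = 288; q_1 = 264; s_1 = 416; t_1 = 340; p_2 = 100; q_2 = 288; p_3 = 424; q_3 = 48; a_4 = 64; c_4 = 36; a_5 = 240; b_5 = 236; c_5 = 40; s_6 = 80; t_6 = 236; a_7 = 48; b_7 = 144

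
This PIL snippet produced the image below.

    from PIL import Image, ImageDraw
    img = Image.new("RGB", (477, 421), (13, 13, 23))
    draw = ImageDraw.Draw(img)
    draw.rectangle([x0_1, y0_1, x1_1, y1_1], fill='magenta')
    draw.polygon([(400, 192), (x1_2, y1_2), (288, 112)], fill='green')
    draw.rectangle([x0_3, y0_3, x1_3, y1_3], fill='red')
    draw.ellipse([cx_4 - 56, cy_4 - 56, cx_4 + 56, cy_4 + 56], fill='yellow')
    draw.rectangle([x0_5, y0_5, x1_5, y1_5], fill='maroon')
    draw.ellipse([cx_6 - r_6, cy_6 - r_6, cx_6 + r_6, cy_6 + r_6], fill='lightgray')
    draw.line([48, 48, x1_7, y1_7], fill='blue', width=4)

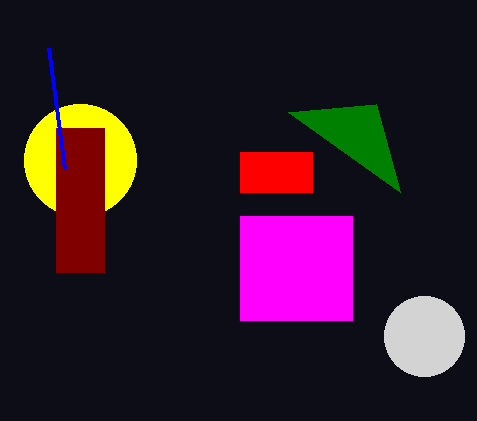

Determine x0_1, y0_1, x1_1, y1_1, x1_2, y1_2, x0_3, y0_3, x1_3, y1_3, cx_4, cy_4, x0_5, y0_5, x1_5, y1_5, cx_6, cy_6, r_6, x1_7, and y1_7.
x0_1 = 240, y0_1 = 216, x1_1 = 352, y1_1 = 320, x1_2 = 376, y1_2 = 104, x0_3 = 240, y0_3 = 152, x1_3 = 312, y1_3 = 192, cx_4 = 80, cy_4 = 160, x0_5 = 56, y0_5 = 128, x1_5 = 104, y1_5 = 272, cx_6 = 424, cy_6 = 336, r_6 = 40, x1_7 = 64, y1_7 = 168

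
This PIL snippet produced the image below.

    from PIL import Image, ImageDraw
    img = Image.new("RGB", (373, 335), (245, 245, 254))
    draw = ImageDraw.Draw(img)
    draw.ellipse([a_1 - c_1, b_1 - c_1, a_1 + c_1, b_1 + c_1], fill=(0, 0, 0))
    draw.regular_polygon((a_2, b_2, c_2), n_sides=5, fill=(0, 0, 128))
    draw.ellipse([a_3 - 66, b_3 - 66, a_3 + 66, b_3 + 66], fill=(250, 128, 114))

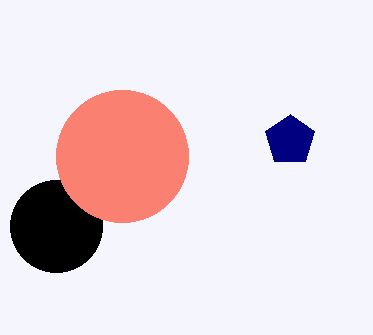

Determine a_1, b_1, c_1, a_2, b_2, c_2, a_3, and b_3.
a_1 = 56
b_1 = 226
c_1 = 46
a_2 = 290
b_2 = 140
c_2 = 26
a_3 = 122
b_3 = 156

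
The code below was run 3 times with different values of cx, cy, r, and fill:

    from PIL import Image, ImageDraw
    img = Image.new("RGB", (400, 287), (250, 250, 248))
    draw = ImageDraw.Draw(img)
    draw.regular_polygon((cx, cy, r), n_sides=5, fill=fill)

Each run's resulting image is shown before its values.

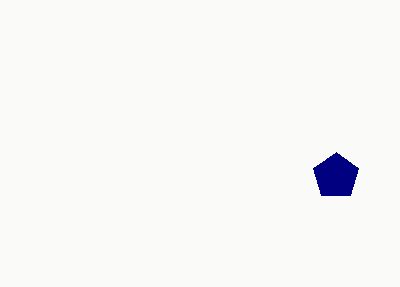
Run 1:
cx = 336
cy = 176
r = 24
fill = 'navy'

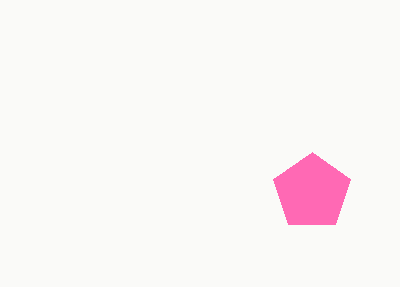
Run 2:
cx = 312
cy = 192
r = 40
fill = 'hotpink'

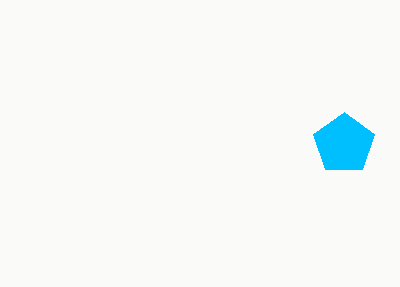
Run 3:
cx = 344; cy = 144; r = 32; fill = 'deepskyblue'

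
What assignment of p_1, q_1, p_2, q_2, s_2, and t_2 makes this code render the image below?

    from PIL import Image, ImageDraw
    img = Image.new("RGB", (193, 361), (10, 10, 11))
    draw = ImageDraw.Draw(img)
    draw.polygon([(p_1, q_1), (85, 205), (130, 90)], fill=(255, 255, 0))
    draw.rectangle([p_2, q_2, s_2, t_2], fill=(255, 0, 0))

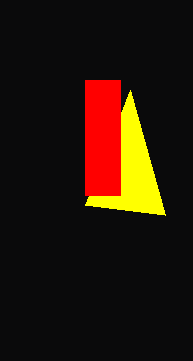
p_1 = 165
q_1 = 215
p_2 = 85
q_2 = 80
s_2 = 120
t_2 = 195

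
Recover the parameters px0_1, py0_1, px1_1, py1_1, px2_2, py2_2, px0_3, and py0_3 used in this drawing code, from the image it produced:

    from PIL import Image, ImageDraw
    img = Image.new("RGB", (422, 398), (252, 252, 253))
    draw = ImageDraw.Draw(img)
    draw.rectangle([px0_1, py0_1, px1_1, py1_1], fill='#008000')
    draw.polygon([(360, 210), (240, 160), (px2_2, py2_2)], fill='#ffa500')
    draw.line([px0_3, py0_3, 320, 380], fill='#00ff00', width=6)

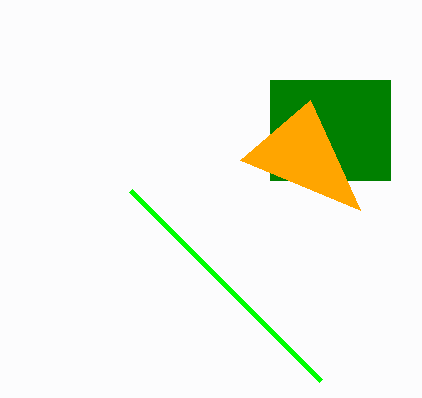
px0_1 = 270; py0_1 = 80; px1_1 = 390; py1_1 = 180; px2_2 = 310; py2_2 = 100; px0_3 = 130; py0_3 = 190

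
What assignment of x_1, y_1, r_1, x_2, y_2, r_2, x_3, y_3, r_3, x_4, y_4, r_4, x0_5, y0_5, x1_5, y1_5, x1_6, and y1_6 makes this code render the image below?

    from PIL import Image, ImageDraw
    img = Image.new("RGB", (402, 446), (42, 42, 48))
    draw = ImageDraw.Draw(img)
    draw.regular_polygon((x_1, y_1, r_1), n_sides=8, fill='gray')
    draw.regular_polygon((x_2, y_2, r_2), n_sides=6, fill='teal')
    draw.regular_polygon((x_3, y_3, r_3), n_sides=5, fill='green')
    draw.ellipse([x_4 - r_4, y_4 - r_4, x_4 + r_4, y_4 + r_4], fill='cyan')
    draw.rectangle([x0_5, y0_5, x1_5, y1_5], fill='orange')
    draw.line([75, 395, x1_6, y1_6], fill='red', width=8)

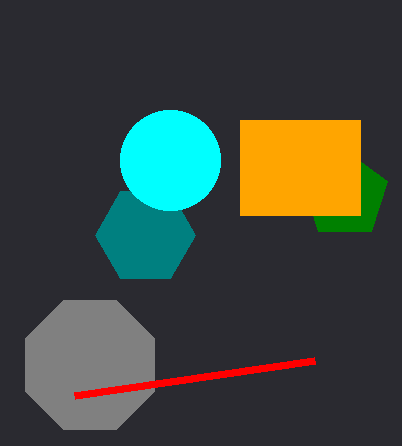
x_1 = 90, y_1 = 365, r_1 = 70, x_2 = 145, y_2 = 235, r_2 = 50, x_3 = 345, y_3 = 195, r_3 = 45, x_4 = 170, y_4 = 160, r_4 = 50, x0_5 = 240, y0_5 = 120, x1_5 = 360, y1_5 = 215, x1_6 = 315, y1_6 = 360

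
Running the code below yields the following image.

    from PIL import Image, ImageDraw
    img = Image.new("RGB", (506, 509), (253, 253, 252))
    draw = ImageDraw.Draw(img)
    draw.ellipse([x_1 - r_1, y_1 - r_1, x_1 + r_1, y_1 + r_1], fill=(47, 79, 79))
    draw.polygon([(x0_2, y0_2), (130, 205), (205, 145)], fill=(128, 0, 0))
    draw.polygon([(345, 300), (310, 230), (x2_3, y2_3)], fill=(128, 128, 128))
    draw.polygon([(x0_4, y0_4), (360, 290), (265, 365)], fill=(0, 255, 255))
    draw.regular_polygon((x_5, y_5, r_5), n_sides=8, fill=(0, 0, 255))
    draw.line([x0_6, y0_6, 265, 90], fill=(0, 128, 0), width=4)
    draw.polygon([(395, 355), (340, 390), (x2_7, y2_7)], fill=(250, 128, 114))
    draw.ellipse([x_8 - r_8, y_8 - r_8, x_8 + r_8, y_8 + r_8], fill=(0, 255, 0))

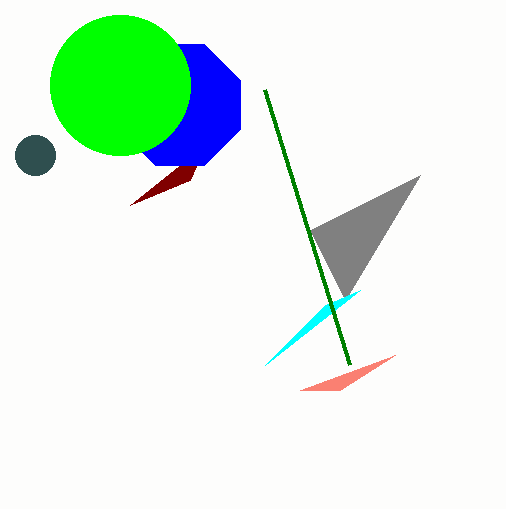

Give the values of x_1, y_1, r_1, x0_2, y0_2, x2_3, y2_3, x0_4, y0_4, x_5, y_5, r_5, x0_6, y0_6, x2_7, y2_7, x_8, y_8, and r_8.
x_1 = 35
y_1 = 155
r_1 = 20
x0_2 = 190
y0_2 = 180
x2_3 = 420
y2_3 = 175
x0_4 = 325
y0_4 = 305
x_5 = 180
y_5 = 105
r_5 = 65
x0_6 = 350
y0_6 = 365
x2_7 = 300
y2_7 = 390
x_8 = 120
y_8 = 85
r_8 = 70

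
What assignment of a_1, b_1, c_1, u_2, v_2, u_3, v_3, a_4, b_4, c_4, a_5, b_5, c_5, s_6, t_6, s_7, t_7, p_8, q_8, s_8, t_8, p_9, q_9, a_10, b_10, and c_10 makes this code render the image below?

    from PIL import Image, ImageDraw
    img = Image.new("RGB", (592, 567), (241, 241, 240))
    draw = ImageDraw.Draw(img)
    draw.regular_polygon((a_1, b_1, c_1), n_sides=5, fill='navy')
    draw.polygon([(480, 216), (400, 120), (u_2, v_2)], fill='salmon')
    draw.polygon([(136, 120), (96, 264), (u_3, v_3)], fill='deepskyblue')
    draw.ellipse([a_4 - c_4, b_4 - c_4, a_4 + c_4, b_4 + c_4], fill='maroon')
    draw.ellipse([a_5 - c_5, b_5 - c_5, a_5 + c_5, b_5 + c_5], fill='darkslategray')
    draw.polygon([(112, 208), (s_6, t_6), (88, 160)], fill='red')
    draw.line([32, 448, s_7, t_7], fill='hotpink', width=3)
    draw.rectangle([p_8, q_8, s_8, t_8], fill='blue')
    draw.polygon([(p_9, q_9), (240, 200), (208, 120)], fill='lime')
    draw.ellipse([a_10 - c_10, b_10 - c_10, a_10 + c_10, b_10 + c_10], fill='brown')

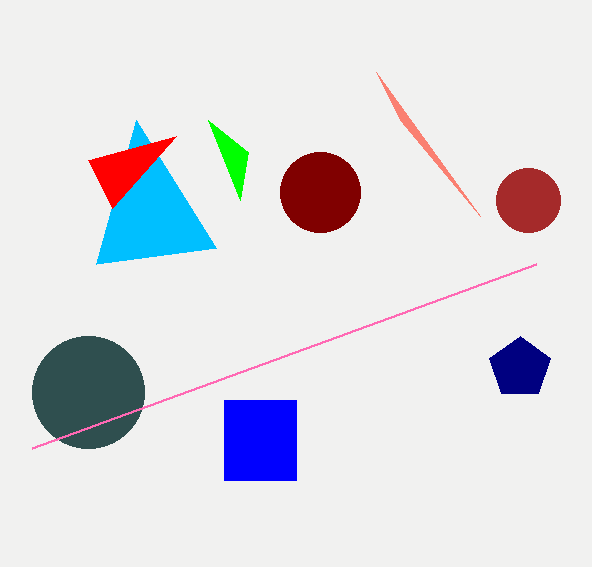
a_1 = 520; b_1 = 368; c_1 = 32; u_2 = 376; v_2 = 72; u_3 = 216; v_3 = 248; a_4 = 320; b_4 = 192; c_4 = 40; a_5 = 88; b_5 = 392; c_5 = 56; s_6 = 176; t_6 = 136; s_7 = 536; t_7 = 264; p_8 = 224; q_8 = 400; s_8 = 296; t_8 = 480; p_9 = 248; q_9 = 152; a_10 = 528; b_10 = 200; c_10 = 32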